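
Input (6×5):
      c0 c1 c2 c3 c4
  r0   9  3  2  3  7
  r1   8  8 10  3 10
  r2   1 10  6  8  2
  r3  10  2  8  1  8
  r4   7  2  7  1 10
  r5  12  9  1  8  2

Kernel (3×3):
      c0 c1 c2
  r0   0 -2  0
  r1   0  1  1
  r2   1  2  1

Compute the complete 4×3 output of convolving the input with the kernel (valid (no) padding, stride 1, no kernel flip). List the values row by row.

Output[0,0]: The receptive field on the input at this output position is [9 3 2 / 8 8 10 / 1 10 6]. Elementwise product with the kernel and sum: 3·-2 + 8·1 + 10·1 + 1·1 + 10·2 + 6·1.
Output[0,1]: The receptive field on the input at this output position is [3 2 3 / 8 10 3 / 10 6 8]. Elementwise product with the kernel and sum: 2·-2 + 10·1 + 3·1 + 10·1 + 6·2 + 8·1.

39 39 31
22 13 22
8 14 12
36 11 28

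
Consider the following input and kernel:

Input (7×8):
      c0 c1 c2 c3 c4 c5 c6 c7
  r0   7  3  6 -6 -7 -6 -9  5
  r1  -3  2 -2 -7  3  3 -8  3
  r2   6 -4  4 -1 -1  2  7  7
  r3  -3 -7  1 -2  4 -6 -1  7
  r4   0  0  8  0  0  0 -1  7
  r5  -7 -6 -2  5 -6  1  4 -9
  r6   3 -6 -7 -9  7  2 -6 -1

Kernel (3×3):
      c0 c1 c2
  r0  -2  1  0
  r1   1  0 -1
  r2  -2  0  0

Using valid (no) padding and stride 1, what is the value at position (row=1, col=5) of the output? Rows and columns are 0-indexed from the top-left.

-7

The receptive field on the input at this output position is [3 -8 3 / 2 7 7 / -6 -1 7]. Elementwise product with the kernel and sum: 3·-2 + -8·1 + 2·1 + 7·-1 + -6·-2.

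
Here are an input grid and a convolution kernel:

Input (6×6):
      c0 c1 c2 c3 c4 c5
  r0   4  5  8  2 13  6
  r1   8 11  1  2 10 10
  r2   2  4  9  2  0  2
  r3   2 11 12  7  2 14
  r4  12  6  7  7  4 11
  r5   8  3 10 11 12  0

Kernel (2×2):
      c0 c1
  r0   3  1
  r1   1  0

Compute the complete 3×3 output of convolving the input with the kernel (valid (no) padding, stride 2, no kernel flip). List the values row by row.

Output[0,0]: The receptive field on the input at this output position is [4 5 / 8 11]. Elementwise product with the kernel and sum: 4·3 + 5·1 + 8·1.

25 27 55
12 41 4
50 38 35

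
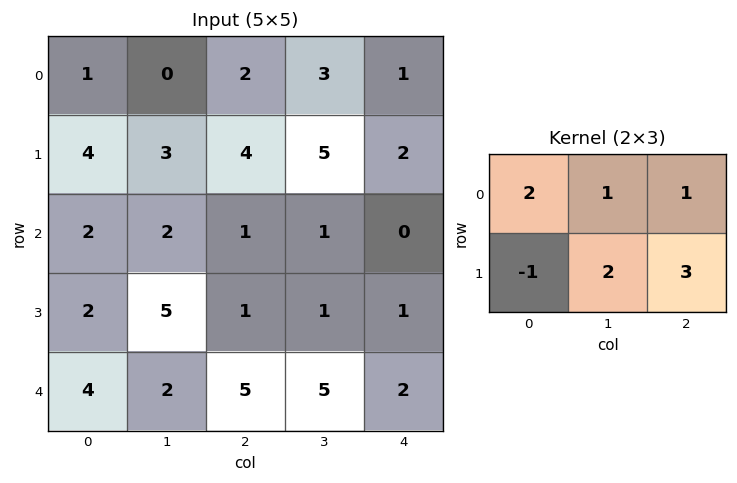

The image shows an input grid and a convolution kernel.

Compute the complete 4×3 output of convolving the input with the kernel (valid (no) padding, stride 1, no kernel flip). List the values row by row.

18 25 20
20 18 16
18 6 7
25 35 15

Output[0,0]: The receptive field on the input at this output position is [1 0 2 / 4 3 4]. Elementwise product with the kernel and sum: 1·2 + 0·1 + 2·1 + 4·-1 + 3·2 + 4·3.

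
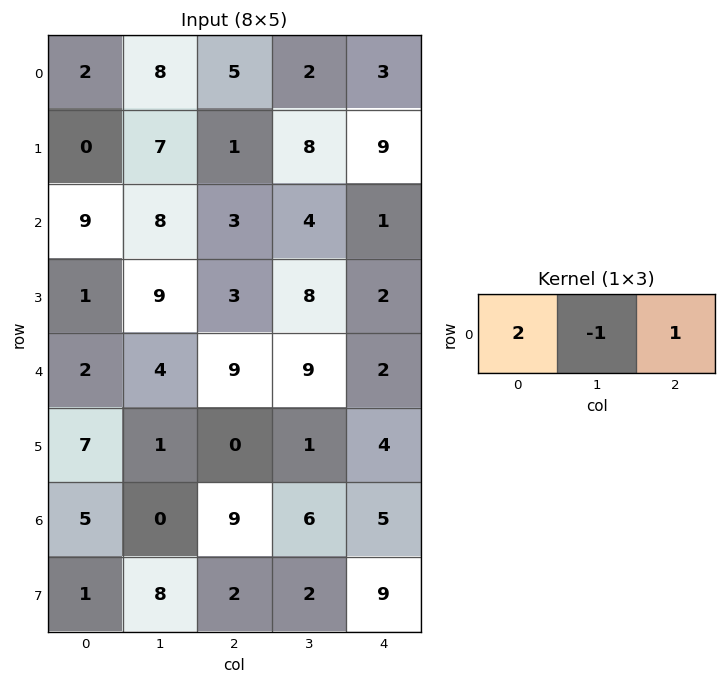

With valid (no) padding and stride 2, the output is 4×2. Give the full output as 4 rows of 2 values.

1 11
13 3
9 11
19 17

Output[0,0]: The receptive field on the input at this output position is [2 8 5]. Elementwise product with the kernel and sum: 2·2 + 8·-1 + 5·1.
Output[0,1]: The receptive field on the input at this output position is [5 2 3]. Elementwise product with the kernel and sum: 5·2 + 2·-1 + 3·1.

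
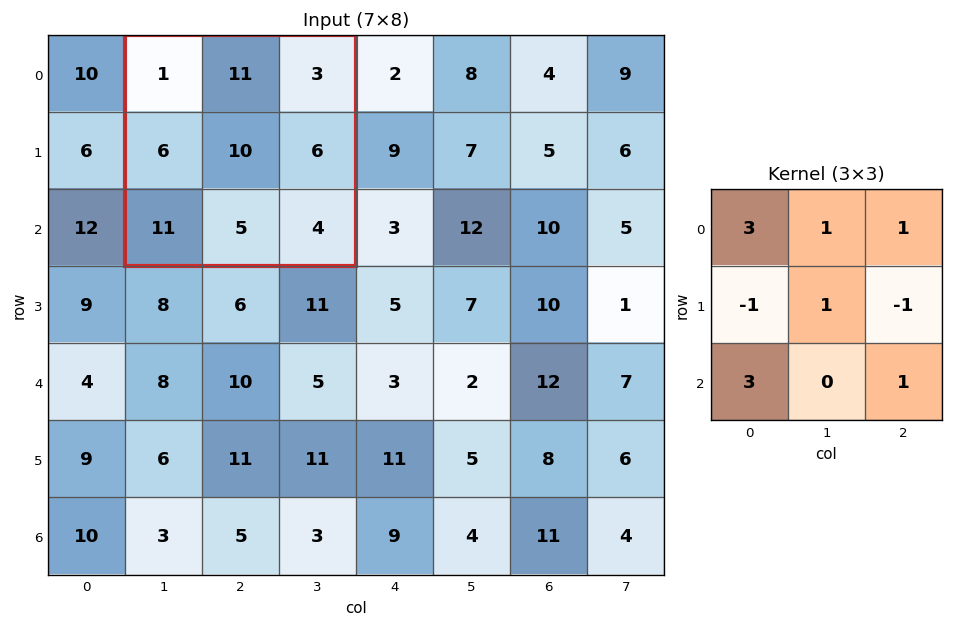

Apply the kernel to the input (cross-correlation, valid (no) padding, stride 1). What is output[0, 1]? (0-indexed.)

The receptive field on the input at this output position is [1 11 3 / 6 10 6 / 11 5 4]. Elementwise product with the kernel and sum: 1·3 + 11·1 + 3·1 + 6·-1 + 10·1 + 6·-1 + 11·3 + 4·1.

52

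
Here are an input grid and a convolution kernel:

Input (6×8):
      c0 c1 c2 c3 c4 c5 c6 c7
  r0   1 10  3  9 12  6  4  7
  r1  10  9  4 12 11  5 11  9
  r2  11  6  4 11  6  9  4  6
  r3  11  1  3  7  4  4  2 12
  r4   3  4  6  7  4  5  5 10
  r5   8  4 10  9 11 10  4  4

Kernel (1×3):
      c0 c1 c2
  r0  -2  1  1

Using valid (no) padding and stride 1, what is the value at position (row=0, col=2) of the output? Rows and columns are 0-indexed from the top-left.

The receptive field on the input at this output position is [3 9 12]. Elementwise product with the kernel and sum: 3·-2 + 9·1 + 12·1.

15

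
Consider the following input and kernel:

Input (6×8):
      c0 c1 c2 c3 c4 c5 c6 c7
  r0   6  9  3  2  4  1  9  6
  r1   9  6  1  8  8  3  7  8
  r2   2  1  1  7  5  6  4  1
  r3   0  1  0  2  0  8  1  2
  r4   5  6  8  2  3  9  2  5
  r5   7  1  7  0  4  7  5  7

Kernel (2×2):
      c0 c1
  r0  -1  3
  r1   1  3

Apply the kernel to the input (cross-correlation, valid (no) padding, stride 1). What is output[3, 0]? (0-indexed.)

26

The receptive field on the input at this output position is [0 1 / 5 6]. Elementwise product with the kernel and sum: 0·-1 + 1·3 + 5·1 + 6·3.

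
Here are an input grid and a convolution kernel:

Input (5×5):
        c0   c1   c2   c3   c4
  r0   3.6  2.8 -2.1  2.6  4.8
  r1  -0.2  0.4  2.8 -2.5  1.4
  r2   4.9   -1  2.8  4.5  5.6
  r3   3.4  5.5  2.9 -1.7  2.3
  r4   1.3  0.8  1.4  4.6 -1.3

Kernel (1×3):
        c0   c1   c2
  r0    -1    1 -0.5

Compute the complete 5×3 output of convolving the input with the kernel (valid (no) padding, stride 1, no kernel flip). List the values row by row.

Output[0,0]: The receptive field on the input at this output position is [3.6 2.8 -2.1]. Elementwise product with the kernel and sum: 3.6·-1 + 2.8·1 + -2.1·-0.5.
Output[0,1]: The receptive field on the input at this output position is [2.8 -2.1 2.6]. Elementwise product with the kernel and sum: 2.8·-1 + -2.1·1 + 2.6·-0.5.

0.25 -6.2 2.3
-0.8 3.65 -6
-7.3 1.55 -1.1
0.65 -1.75 -5.75
-1.2 -1.7 3.85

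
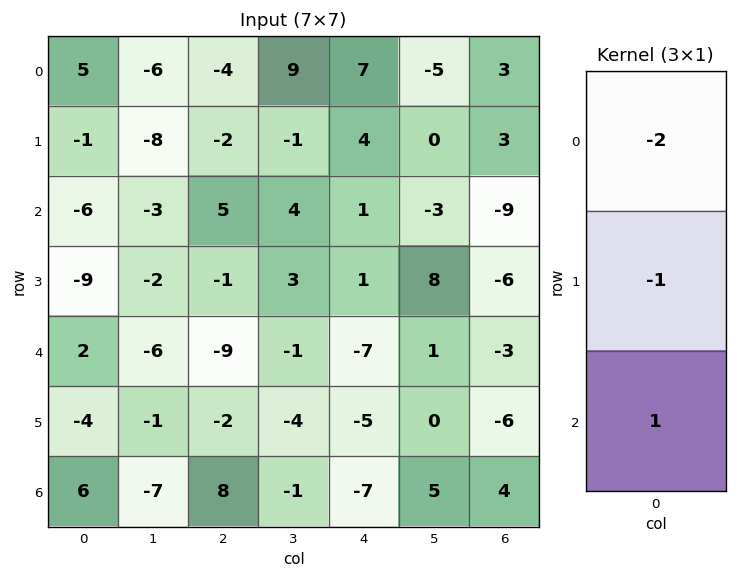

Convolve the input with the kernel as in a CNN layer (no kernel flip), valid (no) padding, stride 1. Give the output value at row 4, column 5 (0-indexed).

The receptive field on the input at this output position is [1 / 0 / 5]. Elementwise product with the kernel and sum: 1·-2 + 0·-1 + 5·1.

3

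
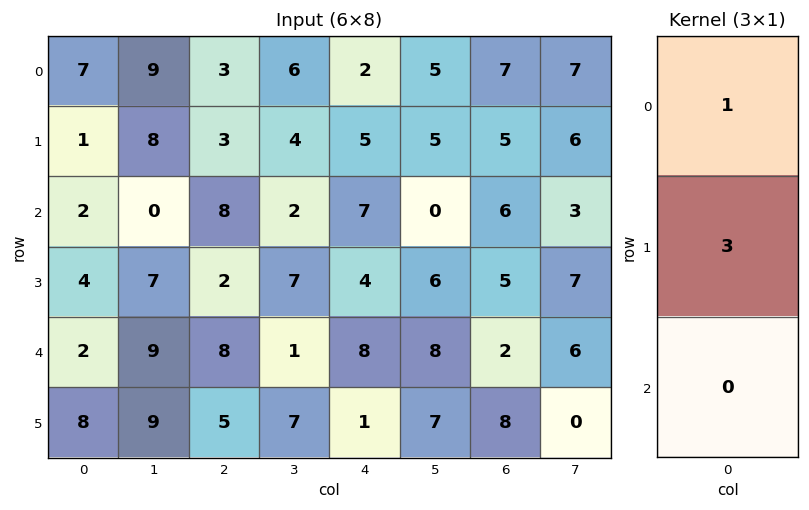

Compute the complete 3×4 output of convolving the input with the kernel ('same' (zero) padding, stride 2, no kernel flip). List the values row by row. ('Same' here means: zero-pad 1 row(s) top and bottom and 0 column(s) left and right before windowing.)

21 9 6 21
7 27 26 23
10 26 28 11

Output[0,0]: The receptive field on the zero-padded input at this output position is [0 / 7 / 1]. Elementwise product with the kernel and sum: 0·1 + 7·3.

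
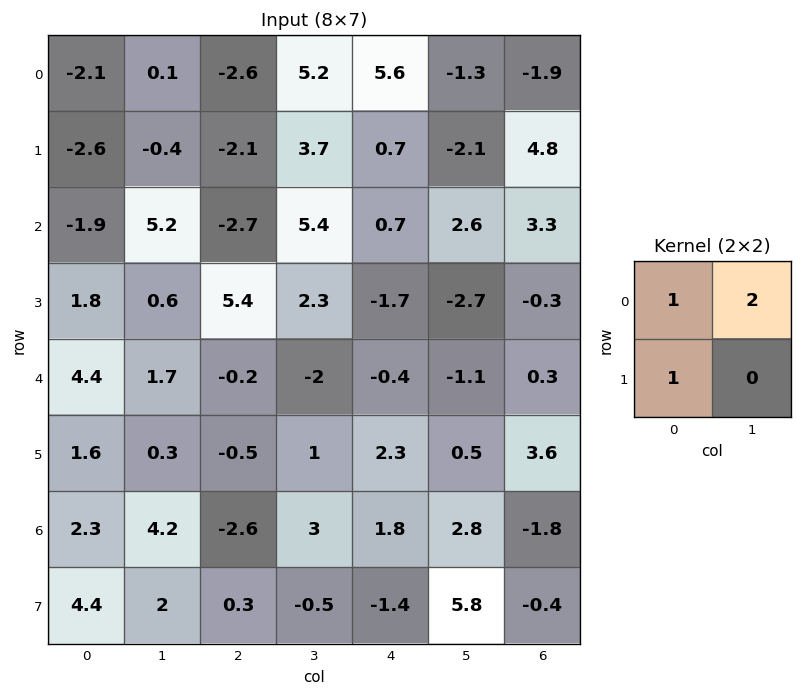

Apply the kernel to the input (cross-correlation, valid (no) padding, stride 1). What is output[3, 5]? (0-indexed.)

The receptive field on the input at this output position is [-2.7 -0.3 / -1.1 0.3]. Elementwise product with the kernel and sum: -2.7·1 + -0.3·2 + -1.1·1.

-4.4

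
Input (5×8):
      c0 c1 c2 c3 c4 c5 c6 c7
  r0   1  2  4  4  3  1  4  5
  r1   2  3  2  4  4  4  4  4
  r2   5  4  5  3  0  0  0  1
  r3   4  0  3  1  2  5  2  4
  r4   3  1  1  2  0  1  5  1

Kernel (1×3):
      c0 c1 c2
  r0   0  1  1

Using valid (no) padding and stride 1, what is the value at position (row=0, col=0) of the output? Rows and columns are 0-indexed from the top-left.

6

The receptive field on the input at this output position is [1 2 4]. Elementwise product with the kernel and sum: 2·1 + 4·1.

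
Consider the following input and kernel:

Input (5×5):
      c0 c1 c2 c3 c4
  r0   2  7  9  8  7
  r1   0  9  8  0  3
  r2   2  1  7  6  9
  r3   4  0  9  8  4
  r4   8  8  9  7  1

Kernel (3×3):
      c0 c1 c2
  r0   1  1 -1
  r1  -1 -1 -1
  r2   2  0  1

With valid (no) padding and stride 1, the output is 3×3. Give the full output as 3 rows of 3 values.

-6 -1 22
8 11 5
8 8 2

Output[0,0]: The receptive field on the input at this output position is [2 7 9 / 0 9 8 / 2 1 7]. Elementwise product with the kernel and sum: 2·1 + 7·1 + 9·-1 + 0·-1 + 9·-1 + 8·-1 + 2·2 + 7·1.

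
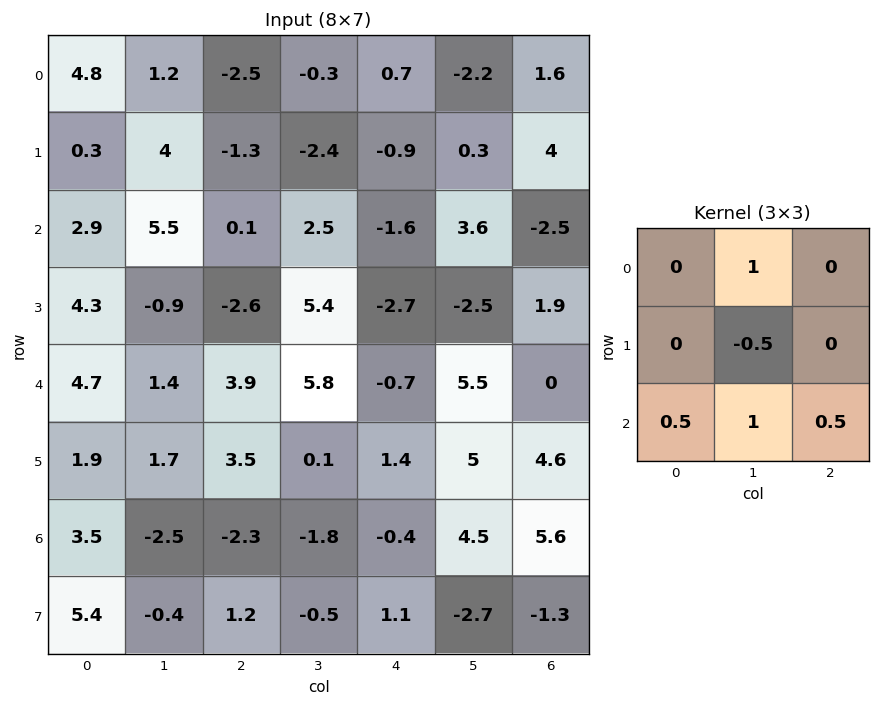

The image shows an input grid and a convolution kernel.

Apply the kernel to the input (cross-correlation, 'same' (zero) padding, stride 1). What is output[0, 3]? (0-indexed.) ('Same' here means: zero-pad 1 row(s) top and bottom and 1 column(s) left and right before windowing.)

-3.35

The receptive field on the zero-padded input at this output position is [0 0 0 / -2.5 -0.3 0.7 / -1.3 -2.4 -0.9]. Elementwise product with the kernel and sum: 0·1 + -0.3·-0.5 + -1.3·0.5 + -2.4·1 + -0.9·0.5.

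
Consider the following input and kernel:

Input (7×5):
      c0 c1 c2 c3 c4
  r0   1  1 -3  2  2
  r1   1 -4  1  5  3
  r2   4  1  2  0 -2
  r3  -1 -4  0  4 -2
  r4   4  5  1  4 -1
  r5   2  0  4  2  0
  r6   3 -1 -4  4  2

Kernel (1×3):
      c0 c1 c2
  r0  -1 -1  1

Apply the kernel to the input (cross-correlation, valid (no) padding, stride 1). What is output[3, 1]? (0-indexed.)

The receptive field on the input at this output position is [-4 0 4]. Elementwise product with the kernel and sum: -4·-1 + 0·-1 + 4·1.

8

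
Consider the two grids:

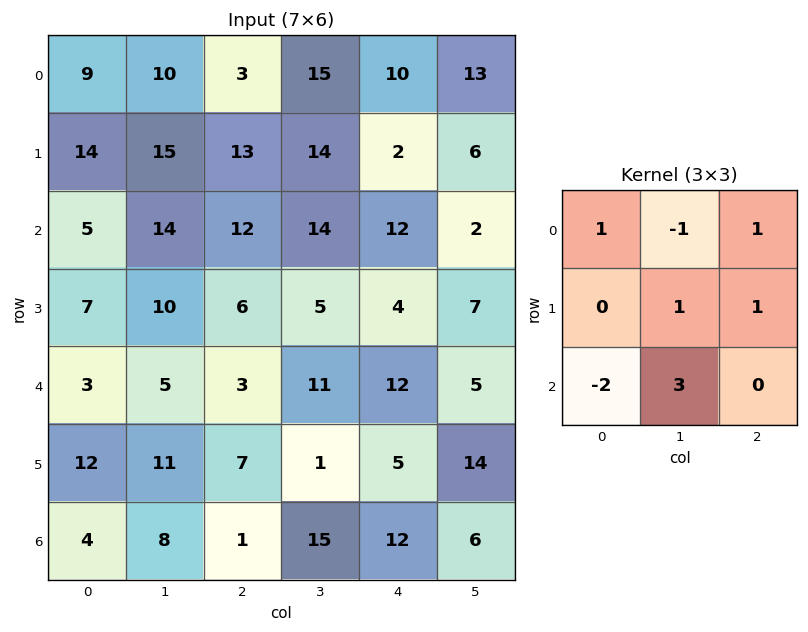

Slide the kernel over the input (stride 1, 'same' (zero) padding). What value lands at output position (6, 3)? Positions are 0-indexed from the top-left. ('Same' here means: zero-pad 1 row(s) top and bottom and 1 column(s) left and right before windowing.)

The receptive field on the zero-padded input at this output position is [7 1 5 / 1 15 12 / 0 0 0]. Elementwise product with the kernel and sum: 7·1 + 1·-1 + 5·1 + 15·1 + 12·1 + 0·-2 + 0·3.

38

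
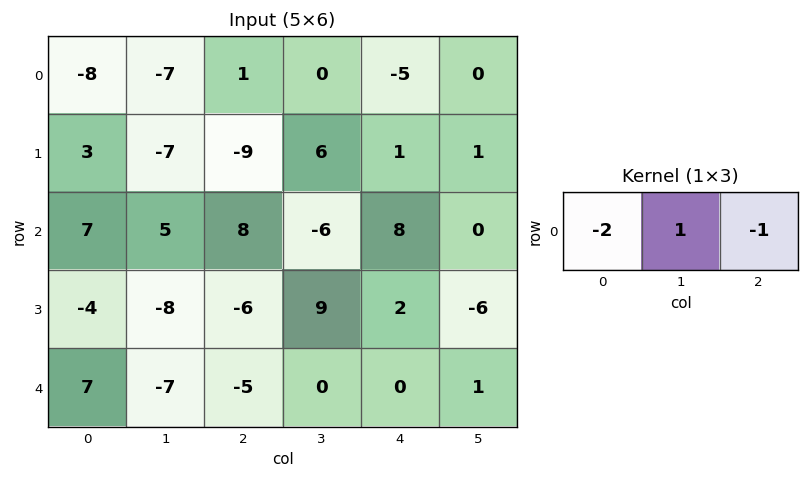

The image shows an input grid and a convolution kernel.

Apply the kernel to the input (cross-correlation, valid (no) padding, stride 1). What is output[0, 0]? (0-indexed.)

8

The receptive field on the input at this output position is [-8 -7 1]. Elementwise product with the kernel and sum: -8·-2 + -7·1 + 1·-1.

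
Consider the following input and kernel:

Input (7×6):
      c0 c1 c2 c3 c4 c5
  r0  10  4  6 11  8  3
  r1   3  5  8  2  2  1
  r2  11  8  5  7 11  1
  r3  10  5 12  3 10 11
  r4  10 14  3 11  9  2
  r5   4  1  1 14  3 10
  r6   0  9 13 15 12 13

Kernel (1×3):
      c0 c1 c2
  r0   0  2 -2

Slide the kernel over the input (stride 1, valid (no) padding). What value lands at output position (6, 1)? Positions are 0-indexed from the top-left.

The receptive field on the input at this output position is [9 13 15]. Elementwise product with the kernel and sum: 13·2 + 15·-2.

-4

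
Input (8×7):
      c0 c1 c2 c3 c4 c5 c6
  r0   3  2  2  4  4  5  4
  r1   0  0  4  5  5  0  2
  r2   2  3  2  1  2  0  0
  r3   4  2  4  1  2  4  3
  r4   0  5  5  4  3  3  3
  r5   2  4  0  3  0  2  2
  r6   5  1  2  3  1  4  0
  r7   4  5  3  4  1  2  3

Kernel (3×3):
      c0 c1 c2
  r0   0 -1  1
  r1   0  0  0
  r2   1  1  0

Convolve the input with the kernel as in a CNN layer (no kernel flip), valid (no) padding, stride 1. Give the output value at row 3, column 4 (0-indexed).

The receptive field on the input at this output position is [2 4 3 / 3 3 3 / 0 2 2]. Elementwise product with the kernel and sum: 4·-1 + 3·1 + 0·1 + 2·1.

1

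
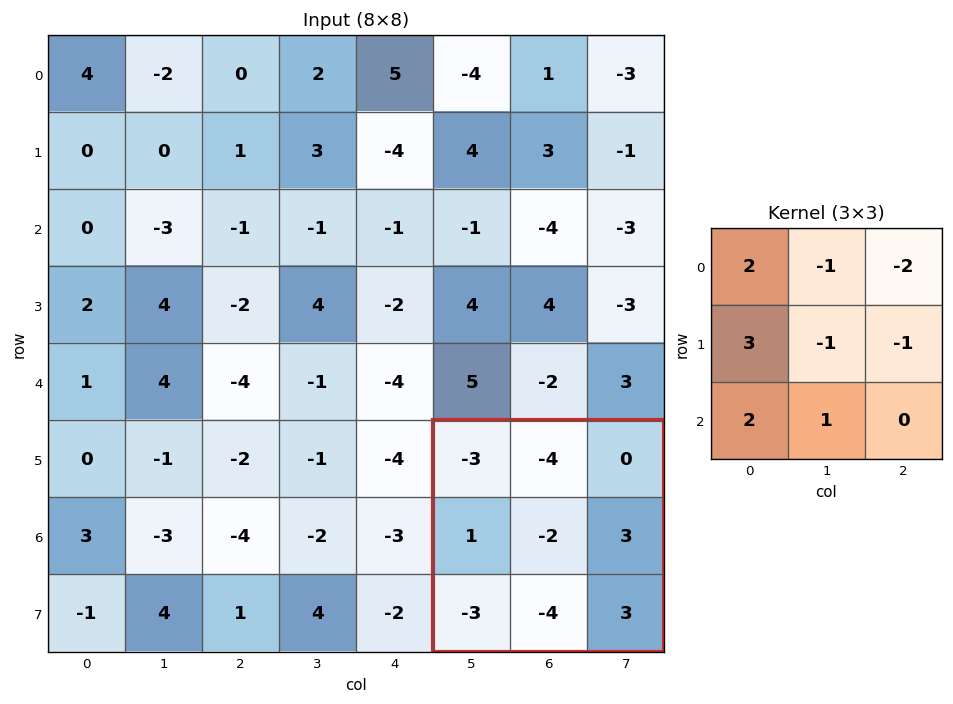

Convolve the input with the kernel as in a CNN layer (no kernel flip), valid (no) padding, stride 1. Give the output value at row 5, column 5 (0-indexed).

-10

The receptive field on the input at this output position is [-3 -4 0 / 1 -2 3 / -3 -4 3]. Elementwise product with the kernel and sum: -3·2 + -4·-1 + 0·-2 + 1·3 + -2·-1 + 3·-1 + -3·2 + -4·1.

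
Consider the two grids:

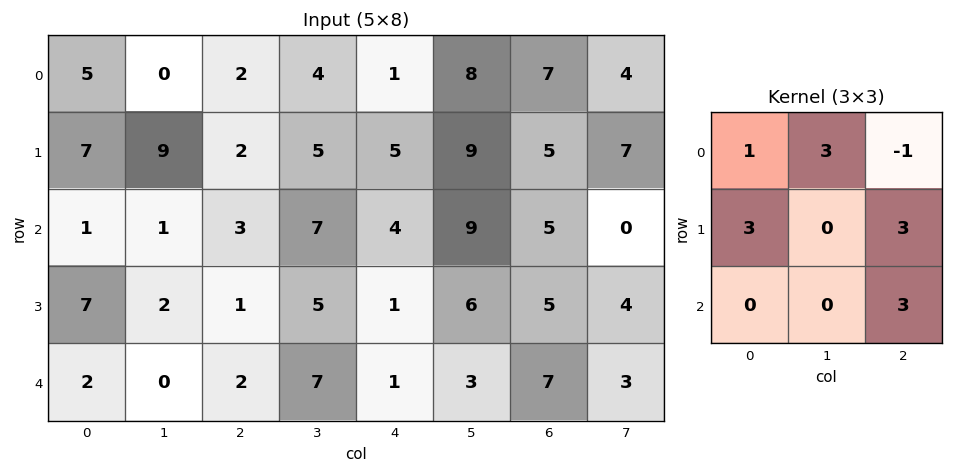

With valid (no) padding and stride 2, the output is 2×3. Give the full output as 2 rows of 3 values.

Output[0,0]: The receptive field on the input at this output position is [5 0 2 / 7 9 2 / 1 1 3]. Elementwise product with the kernel and sum: 5·1 + 0·3 + 2·-1 + 7·3 + 2·3 + 3·3.
Output[0,1]: The receptive field on the input at this output position is [2 4 1 / 2 5 5 / 3 7 4]. Elementwise product with the kernel and sum: 2·1 + 4·3 + 1·-1 + 2·3 + 5·3 + 4·3.

39 46 63
31 29 65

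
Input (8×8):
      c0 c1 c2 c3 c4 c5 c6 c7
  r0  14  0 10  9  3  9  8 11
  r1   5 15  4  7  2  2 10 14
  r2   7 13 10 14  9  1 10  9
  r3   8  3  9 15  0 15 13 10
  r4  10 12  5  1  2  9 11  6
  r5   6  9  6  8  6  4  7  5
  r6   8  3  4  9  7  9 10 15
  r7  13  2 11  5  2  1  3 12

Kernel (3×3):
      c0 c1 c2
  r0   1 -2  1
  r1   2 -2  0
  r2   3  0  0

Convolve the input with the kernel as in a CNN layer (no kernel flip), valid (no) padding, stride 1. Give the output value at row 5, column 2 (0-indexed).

19

The receptive field on the input at this output position is [6 8 6 / 4 9 7 / 11 5 2]. Elementwise product with the kernel and sum: 6·1 + 8·-2 + 6·1 + 4·2 + 9·-2 + 11·3.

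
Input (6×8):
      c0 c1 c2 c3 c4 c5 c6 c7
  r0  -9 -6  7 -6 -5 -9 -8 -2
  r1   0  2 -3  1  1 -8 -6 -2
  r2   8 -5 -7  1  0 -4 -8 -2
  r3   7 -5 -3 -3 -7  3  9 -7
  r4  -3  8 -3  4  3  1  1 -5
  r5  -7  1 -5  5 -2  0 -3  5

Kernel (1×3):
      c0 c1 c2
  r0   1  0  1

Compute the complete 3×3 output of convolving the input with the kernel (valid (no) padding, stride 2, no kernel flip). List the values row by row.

Output[0,0]: The receptive field on the input at this output position is [-9 -6 7]. Elementwise product with the kernel and sum: -9·1 + 7·1.
Output[0,1]: The receptive field on the input at this output position is [7 -6 -5]. Elementwise product with the kernel and sum: 7·1 + -5·1.

-2 2 -13
1 -7 -8
-6 0 4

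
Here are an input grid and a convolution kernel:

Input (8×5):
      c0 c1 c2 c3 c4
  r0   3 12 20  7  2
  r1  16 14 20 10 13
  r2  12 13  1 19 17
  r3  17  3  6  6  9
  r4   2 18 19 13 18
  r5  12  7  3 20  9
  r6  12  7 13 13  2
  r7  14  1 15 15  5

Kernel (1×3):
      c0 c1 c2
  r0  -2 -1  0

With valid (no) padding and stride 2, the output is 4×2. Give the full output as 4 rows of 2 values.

-18 -47
-37 -21
-22 -51
-31 -39

Output[0,0]: The receptive field on the input at this output position is [3 12 20]. Elementwise product with the kernel and sum: 3·-2 + 12·-1.
Output[0,1]: The receptive field on the input at this output position is [20 7 2]. Elementwise product with the kernel and sum: 20·-2 + 7·-1.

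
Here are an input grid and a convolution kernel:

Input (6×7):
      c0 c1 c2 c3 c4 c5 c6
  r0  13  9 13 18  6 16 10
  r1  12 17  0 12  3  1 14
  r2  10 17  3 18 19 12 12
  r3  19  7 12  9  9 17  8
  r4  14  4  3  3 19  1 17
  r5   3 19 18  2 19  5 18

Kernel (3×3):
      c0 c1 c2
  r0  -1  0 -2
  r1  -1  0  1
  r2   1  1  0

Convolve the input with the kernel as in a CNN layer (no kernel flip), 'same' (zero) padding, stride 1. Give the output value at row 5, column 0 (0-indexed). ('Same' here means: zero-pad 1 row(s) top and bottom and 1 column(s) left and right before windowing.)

11

The receptive field on the zero-padded input at this output position is [0 14 4 / 0 3 19 / 0 0 0]. Elementwise product with the kernel and sum: 0·-1 + 4·-2 + 0·-1 + 19·1 + 0·1 + 0·1.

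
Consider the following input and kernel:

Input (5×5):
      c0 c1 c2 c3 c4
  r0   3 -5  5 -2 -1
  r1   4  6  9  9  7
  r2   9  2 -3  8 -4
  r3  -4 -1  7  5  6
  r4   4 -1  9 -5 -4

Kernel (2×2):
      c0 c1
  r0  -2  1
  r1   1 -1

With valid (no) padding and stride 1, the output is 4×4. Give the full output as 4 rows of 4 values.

Output[0,0]: The receptive field on the input at this output position is [3 -5 / 4 6]. Elementwise product with the kernel and sum: 3·-2 + -5·1 + 4·1 + 6·-1.

-13 12 -12 5
5 2 -20 1
-19 -15 16 -21
12 -1 5 -5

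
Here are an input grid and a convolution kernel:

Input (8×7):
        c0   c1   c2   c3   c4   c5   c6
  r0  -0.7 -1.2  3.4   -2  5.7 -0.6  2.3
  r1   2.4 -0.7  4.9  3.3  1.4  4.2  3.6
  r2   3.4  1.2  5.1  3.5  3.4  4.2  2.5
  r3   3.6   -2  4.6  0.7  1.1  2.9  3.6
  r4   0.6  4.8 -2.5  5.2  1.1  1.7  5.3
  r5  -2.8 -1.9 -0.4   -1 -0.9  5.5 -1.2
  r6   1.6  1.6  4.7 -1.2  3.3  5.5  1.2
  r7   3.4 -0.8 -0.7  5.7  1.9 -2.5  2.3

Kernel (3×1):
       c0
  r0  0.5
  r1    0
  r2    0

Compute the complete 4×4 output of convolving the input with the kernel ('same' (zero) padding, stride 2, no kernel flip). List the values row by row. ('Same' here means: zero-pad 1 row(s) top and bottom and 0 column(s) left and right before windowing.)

0 0 0 0
1.2 2.45 0.7 1.8
1.8 2.3 0.55 1.8
-1.4 -0.2 -0.45 -0.6

Output[0,0]: The receptive field on the zero-padded input at this output position is [0 / -0.7 / 2.4]. Elementwise product with the kernel and sum: 0·0.5.
Output[0,1]: The receptive field on the zero-padded input at this output position is [0 / 3.4 / 4.9]. Elementwise product with the kernel and sum: 0·0.5.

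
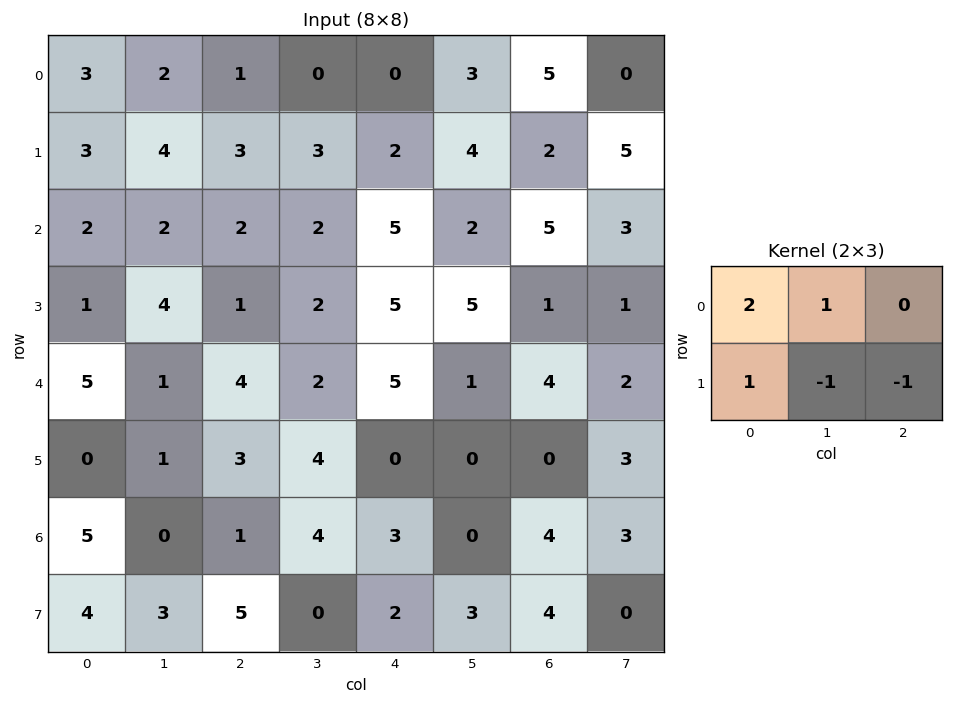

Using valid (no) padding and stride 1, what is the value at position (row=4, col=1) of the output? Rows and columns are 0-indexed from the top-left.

0

The receptive field on the input at this output position is [1 4 2 / 1 3 4]. Elementwise product with the kernel and sum: 1·2 + 4·1 + 1·1 + 3·-1 + 4·-1.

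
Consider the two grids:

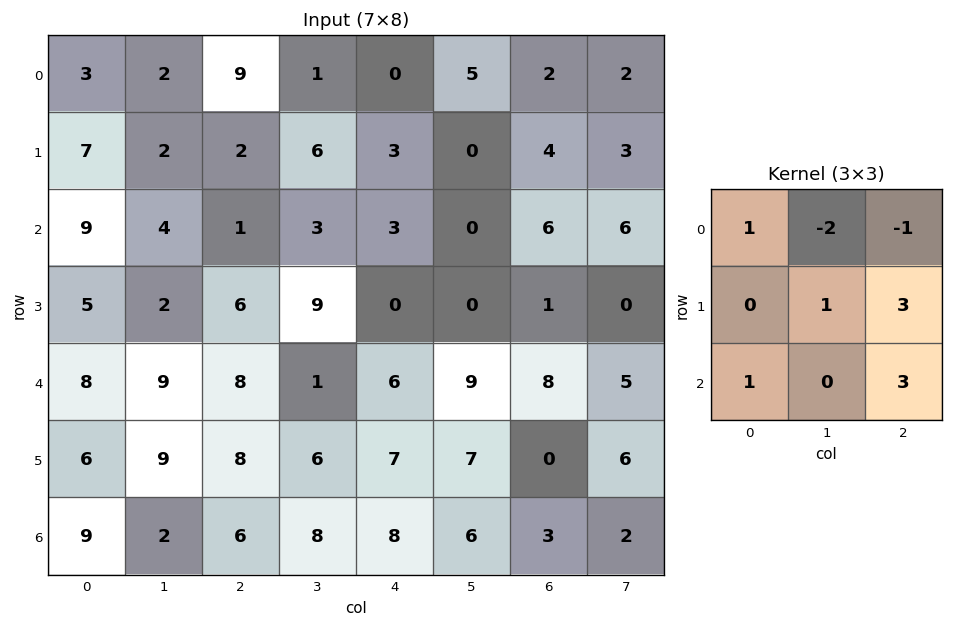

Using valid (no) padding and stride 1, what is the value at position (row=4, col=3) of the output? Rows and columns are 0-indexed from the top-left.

The receptive field on the input at this output position is [1 6 9 / 6 7 7 / 8 8 6]. Elementwise product with the kernel and sum: 1·1 + 6·-2 + 9·-1 + 7·1 + 7·3 + 8·1 + 6·3.

34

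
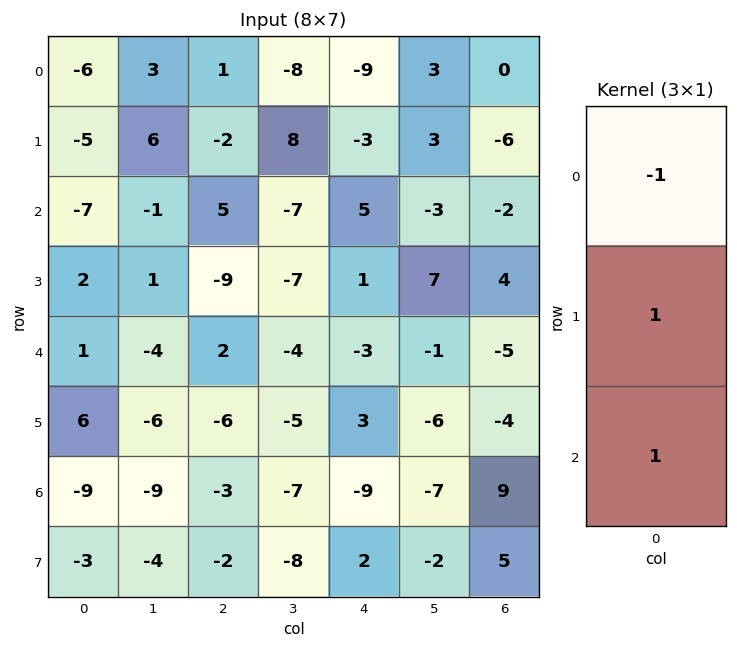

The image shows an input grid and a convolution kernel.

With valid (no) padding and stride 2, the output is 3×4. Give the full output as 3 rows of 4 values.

-6 2 11 -8
10 -12 -7 1
-4 -11 -3 10

Output[0,0]: The receptive field on the input at this output position is [-6 / -5 / -7]. Elementwise product with the kernel and sum: -6·-1 + -5·1 + -7·1.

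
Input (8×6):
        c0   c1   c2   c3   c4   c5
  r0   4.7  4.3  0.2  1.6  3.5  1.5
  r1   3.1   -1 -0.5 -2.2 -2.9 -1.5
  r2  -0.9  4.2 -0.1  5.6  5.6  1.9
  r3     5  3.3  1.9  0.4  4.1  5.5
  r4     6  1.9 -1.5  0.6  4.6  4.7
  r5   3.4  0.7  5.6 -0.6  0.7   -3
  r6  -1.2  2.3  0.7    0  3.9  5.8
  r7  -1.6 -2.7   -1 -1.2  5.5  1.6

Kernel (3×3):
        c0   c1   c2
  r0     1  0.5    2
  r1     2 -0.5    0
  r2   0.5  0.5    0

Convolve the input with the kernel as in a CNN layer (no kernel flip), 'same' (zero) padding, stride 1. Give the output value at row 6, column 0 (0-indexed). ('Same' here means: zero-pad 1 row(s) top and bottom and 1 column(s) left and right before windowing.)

2.9

The receptive field on the zero-padded input at this output position is [0 3.4 0.7 / 0 -1.2 2.3 / 0 -1.6 -2.7]. Elementwise product with the kernel and sum: 0·1 + 3.4·0.5 + 0.7·2 + 0·2 + -1.2·-0.5 + 0·0.5 + -1.6·0.5.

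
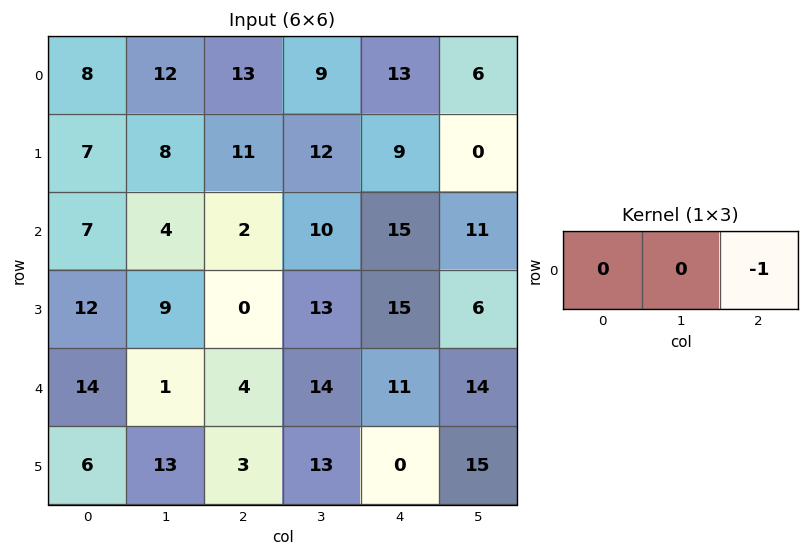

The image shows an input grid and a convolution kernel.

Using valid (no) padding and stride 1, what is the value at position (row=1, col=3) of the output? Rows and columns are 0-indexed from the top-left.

The receptive field on the input at this output position is [12 9 0]. Elementwise product with the kernel and sum: 0·-1.

0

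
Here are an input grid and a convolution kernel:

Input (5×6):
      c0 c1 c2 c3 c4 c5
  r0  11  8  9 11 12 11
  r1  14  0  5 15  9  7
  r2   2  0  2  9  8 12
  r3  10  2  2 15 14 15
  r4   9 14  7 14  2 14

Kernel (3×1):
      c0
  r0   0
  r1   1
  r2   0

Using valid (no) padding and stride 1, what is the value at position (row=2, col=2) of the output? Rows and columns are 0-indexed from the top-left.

The receptive field on the input at this output position is [2 / 2 / 7]. Elementwise product with the kernel and sum: 2·1.

2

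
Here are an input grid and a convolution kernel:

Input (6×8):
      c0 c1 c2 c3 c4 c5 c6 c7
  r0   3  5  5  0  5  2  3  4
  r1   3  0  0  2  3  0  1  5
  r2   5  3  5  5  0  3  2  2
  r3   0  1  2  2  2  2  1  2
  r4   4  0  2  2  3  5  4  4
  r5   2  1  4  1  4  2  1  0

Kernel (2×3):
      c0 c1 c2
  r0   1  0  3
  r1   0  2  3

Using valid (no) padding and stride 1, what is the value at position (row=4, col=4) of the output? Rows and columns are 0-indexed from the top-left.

22

The receptive field on the input at this output position is [3 5 4 / 4 2 1]. Elementwise product with the kernel and sum: 3·1 + 4·3 + 2·2 + 1·3.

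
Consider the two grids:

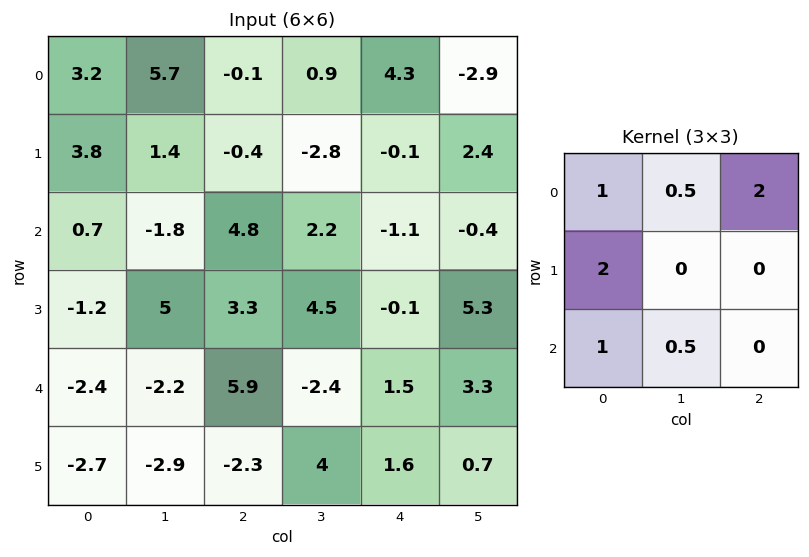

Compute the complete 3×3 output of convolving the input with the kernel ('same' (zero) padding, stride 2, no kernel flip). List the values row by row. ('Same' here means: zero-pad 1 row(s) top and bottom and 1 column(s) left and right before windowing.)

Output[0,0]: The receptive field on the zero-padded input at this output position is [0 0 0 / 0 3.2 5.7 / 0 3.8 1.4]. Elementwise product with the kernel and sum: 0·1 + 0·0.5 + 0·2 + 0·2 + 0·1 + 3.8·0.5.
Output[0,1]: The receptive field on the zero-padded input at this output position is [0 0 0 / 5.7 -0.1 0.9 / 1.4 -0.4 -2.8]. Elementwise product with the kernel and sum: 0·1 + 0·0.5 + 0·2 + 5.7·2 + 1.4·1 + -0.4·0.5.

1.9 12.6 -1.05
4.1 -1.35 10.8
8.05 7.2 15.05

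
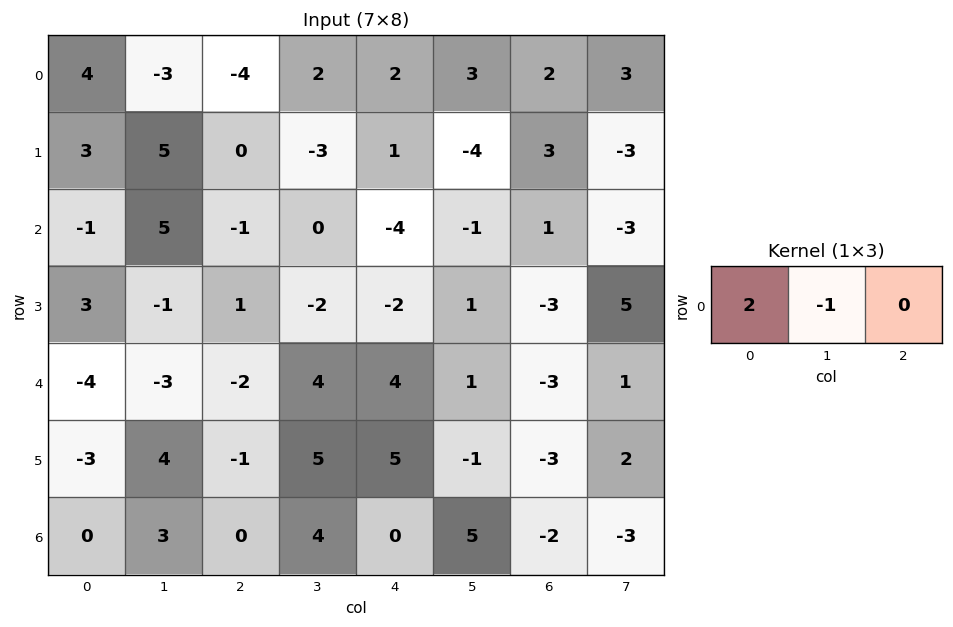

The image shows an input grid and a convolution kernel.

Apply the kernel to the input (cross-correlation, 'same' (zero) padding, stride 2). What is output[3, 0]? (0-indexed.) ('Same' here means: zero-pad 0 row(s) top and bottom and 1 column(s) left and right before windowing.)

0

The receptive field on the zero-padded input at this output position is [0 0 3]. Elementwise product with the kernel and sum: 0·2 + 0·-1.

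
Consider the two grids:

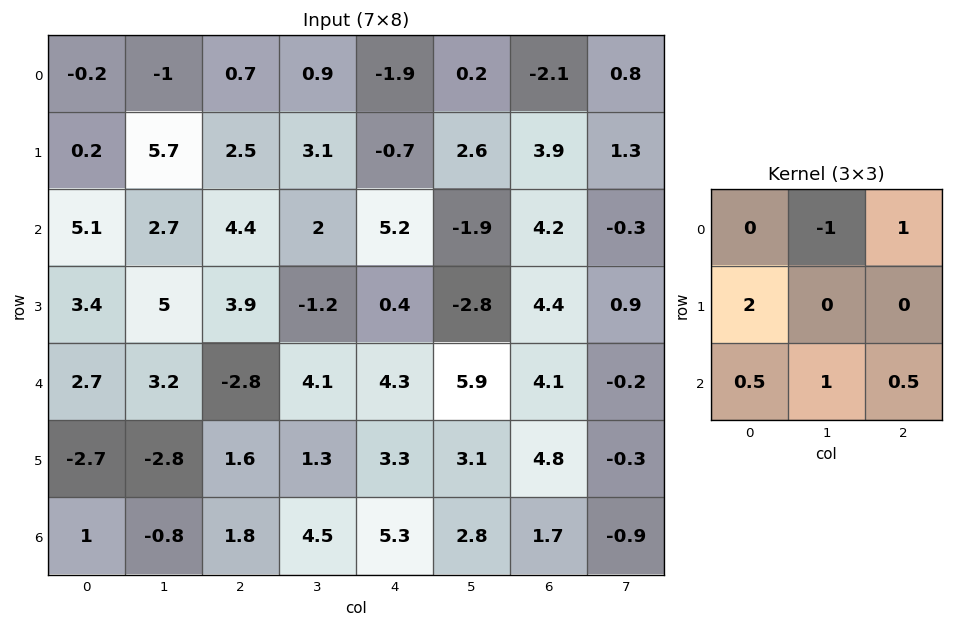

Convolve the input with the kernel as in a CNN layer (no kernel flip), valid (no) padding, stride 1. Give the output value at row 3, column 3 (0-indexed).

10.5

The receptive field on the input at this output position is [-1.2 0.4 -2.8 / 4.1 4.3 5.9 / 1.3 3.3 3.1]. Elementwise product with the kernel and sum: 0.4·-1 + -2.8·1 + 4.1·2 + 1.3·0.5 + 3.3·1 + 3.1·0.5.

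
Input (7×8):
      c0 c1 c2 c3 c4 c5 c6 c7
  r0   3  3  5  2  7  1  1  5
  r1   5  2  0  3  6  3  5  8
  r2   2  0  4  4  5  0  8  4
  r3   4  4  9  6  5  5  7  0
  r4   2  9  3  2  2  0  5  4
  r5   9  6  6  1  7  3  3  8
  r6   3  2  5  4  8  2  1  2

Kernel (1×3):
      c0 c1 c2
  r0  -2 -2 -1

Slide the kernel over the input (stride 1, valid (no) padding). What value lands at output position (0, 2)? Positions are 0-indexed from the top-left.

-21

The receptive field on the input at this output position is [5 2 7]. Elementwise product with the kernel and sum: 5·-2 + 2·-2 + 7·-1.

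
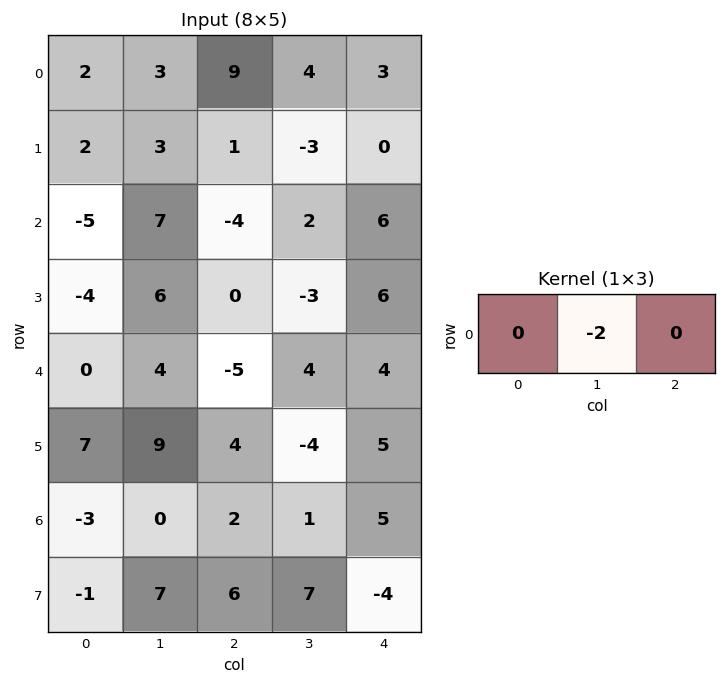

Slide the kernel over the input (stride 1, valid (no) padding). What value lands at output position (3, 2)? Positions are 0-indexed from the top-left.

6

The receptive field on the input at this output position is [0 -3 6]. Elementwise product with the kernel and sum: -3·-2.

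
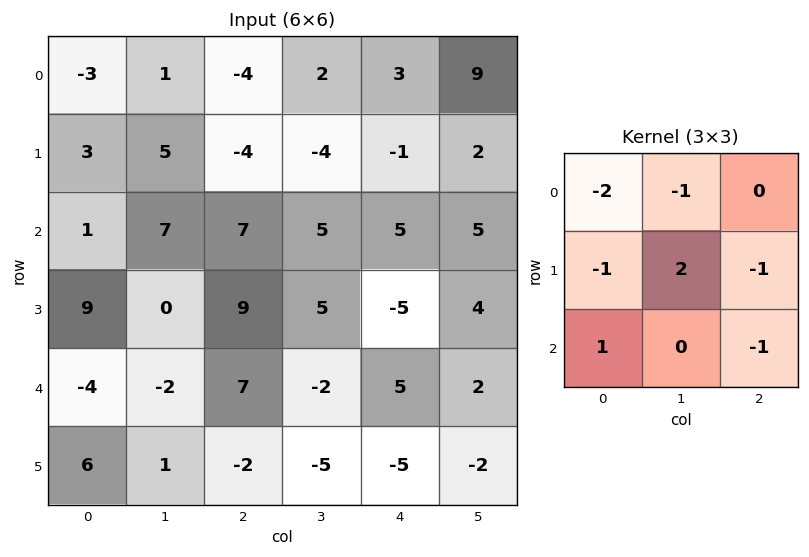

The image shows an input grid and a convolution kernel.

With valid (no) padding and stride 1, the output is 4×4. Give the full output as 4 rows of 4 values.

10 -5 5 -7
-5 -9 24 10
-38 -8 -11 -38
-17 15 -36 2

Output[0,0]: The receptive field on the input at this output position is [-3 1 -4 / 3 5 -4 / 1 7 7]. Elementwise product with the kernel and sum: -3·-2 + 1·-1 + 3·-1 + 5·2 + -4·-1 + 1·1 + 7·-1.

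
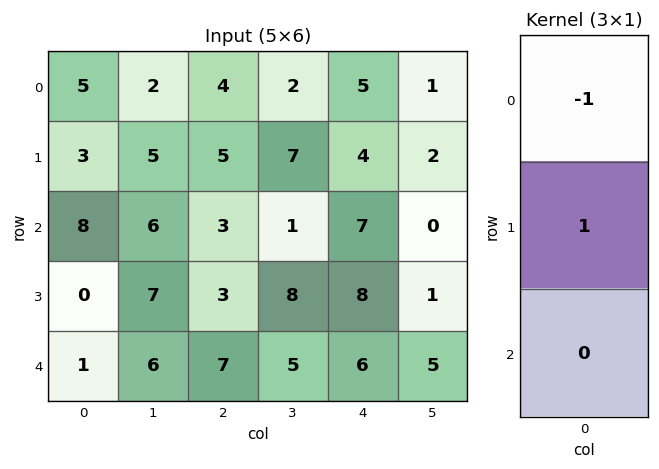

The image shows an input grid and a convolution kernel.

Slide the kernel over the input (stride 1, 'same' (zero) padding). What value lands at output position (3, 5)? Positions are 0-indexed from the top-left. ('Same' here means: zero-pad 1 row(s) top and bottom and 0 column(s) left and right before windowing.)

The receptive field on the zero-padded input at this output position is [0 / 1 / 5]. Elementwise product with the kernel and sum: 0·-1 + 1·1.

1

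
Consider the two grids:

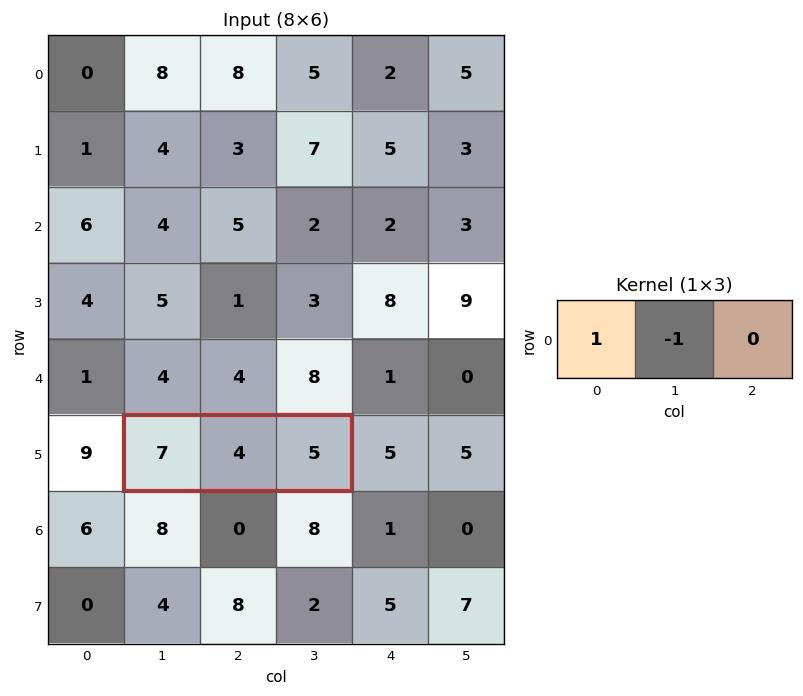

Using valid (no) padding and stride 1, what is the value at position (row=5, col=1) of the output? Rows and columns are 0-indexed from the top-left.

The receptive field on the input at this output position is [7 4 5]. Elementwise product with the kernel and sum: 7·1 + 4·-1.

3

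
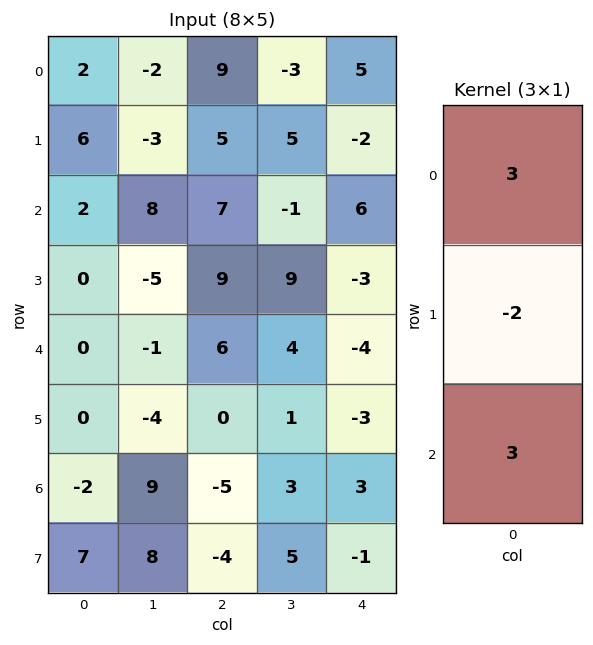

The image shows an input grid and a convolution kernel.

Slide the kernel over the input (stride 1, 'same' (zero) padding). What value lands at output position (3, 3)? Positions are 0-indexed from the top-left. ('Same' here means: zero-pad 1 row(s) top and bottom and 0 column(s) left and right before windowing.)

-9

The receptive field on the zero-padded input at this output position is [-1 / 9 / 4]. Elementwise product with the kernel and sum: -1·3 + 9·-2 + 4·3.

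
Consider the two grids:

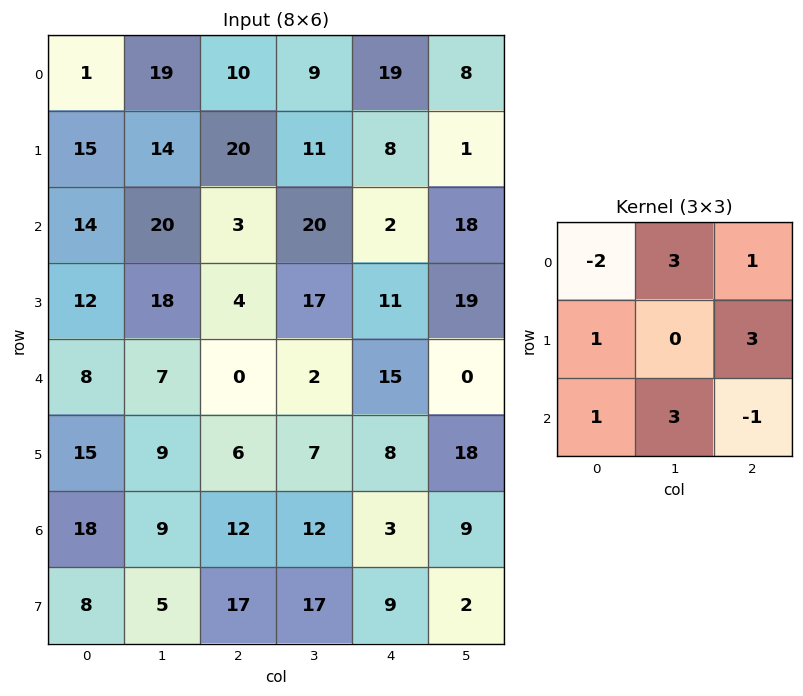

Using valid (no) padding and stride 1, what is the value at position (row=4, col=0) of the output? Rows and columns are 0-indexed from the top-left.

The receptive field on the input at this output position is [8 7 0 / 15 9 6 / 18 9 12]. Elementwise product with the kernel and sum: 8·-2 + 7·3 + 0·1 + 15·1 + 6·3 + 18·1 + 9·3 + 12·-1.

71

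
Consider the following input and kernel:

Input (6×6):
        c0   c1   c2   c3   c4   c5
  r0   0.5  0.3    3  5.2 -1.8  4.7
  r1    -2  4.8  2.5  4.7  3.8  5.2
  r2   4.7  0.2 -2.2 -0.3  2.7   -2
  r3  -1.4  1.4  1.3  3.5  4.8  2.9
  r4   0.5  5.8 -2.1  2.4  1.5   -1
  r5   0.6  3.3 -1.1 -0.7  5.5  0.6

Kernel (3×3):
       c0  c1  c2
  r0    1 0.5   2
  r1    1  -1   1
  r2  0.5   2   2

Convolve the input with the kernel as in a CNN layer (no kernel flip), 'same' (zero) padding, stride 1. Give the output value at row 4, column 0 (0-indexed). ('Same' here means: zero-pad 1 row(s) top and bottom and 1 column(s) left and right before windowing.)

15.2

The receptive field on the zero-padded input at this output position is [0 -1.4 1.4 / 0 0.5 5.8 / 0 0.6 3.3]. Elementwise product with the kernel and sum: 0·1 + -1.4·0.5 + 1.4·2 + 0·1 + 0.5·-1 + 5.8·1 + 0·0.5 + 0.6·2 + 3.3·2.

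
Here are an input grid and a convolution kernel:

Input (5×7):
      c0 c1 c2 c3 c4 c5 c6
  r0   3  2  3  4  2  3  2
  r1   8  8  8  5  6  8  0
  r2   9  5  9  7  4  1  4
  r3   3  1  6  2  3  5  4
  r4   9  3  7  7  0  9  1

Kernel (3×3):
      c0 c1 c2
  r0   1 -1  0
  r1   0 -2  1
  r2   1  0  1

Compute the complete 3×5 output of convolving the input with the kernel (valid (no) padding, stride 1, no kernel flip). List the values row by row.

11 0 8 6 -9
8 -8 2 -1 7
24 -4 8 18 -2

Output[0,0]: The receptive field on the input at this output position is [3 2 3 / 8 8 8 / 9 5 9]. Elementwise product with the kernel and sum: 3·1 + 2·-1 + 8·-2 + 8·1 + 9·1 + 9·1.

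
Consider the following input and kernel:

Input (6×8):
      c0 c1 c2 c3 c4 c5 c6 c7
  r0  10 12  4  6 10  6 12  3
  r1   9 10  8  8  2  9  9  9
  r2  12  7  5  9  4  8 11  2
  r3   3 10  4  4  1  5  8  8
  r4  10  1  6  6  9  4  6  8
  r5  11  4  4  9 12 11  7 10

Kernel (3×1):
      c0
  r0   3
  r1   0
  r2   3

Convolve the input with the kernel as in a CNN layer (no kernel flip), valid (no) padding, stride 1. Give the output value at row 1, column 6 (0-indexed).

The receptive field on the input at this output position is [9 / 11 / 8]. Elementwise product with the kernel and sum: 9·3 + 8·3.

51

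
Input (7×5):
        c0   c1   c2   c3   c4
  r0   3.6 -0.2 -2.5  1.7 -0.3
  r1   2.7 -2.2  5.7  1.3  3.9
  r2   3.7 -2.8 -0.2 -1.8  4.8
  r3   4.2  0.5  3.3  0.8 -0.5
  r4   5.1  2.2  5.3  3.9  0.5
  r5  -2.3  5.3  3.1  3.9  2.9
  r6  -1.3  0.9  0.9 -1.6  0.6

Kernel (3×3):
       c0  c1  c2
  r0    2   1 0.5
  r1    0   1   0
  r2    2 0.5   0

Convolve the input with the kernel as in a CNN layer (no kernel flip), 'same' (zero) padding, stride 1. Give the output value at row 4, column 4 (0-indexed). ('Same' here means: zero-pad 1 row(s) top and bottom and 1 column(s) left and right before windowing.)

The receptive field on the zero-padded input at this output position is [0.8 -0.5 0 / 3.9 0.5 0 / 3.9 2.9 0]. Elementwise product with the kernel and sum: 0.8·2 + -0.5·1 + 0·0.5 + 0.5·1 + 3.9·2 + 2.9·0.5.

10.85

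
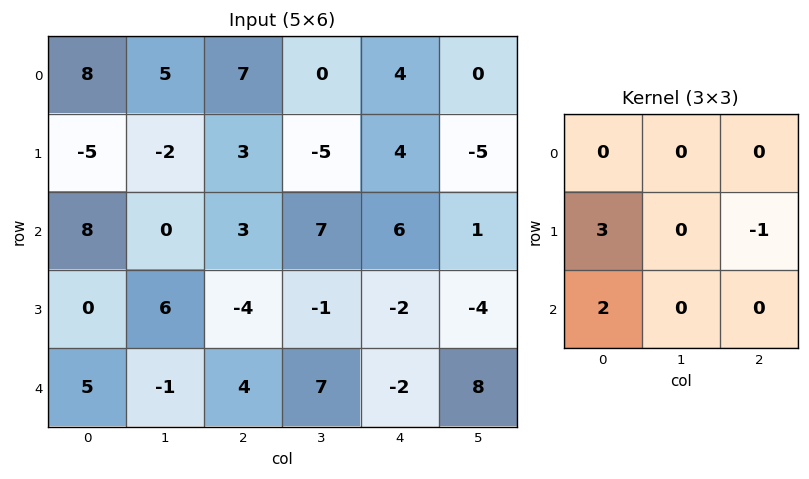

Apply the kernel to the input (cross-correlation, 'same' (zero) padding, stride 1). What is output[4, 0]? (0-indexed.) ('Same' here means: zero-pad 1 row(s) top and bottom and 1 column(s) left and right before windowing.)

The receptive field on the zero-padded input at this output position is [0 0 6 / 0 5 -1 / 0 0 0]. Elementwise product with the kernel and sum: 0·3 + -1·-1 + 0·2.

1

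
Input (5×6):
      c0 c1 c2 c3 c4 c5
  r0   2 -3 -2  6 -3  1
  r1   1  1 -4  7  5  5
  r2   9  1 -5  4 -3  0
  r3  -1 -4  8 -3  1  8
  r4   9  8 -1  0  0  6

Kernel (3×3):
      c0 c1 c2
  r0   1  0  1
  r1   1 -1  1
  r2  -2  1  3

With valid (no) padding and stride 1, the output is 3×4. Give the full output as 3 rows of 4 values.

Output[0,0]: The receptive field on the input at this output position is [2 -3 -2 / 1 1 -4 / 9 1 -5]. Elementwise product with the kernel and sum: 2·1 + -2·1 + 1·1 + 1·-1 + -4·1 + 9·-2 + 1·1 + -5·3.

-36 20 -6 3
22 25 -27 50
2 -27 6 26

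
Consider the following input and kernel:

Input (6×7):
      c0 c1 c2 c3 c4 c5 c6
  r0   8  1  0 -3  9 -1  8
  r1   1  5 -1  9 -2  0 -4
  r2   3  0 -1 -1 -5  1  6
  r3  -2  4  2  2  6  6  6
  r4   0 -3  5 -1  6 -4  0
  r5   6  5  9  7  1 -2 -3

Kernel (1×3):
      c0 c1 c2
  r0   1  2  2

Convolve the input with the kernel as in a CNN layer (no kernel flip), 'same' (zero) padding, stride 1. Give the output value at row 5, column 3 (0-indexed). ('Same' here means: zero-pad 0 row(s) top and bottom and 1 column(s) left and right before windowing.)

The receptive field on the zero-padded input at this output position is [9 7 1]. Elementwise product with the kernel and sum: 9·1 + 7·2 + 1·2.

25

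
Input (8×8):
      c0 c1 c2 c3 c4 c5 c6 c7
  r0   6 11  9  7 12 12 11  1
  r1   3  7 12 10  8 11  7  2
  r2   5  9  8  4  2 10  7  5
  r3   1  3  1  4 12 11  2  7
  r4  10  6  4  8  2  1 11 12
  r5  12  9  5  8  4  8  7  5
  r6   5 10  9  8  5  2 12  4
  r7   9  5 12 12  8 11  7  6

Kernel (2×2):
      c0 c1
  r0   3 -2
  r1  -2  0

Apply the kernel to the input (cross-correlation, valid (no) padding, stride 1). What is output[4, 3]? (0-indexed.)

The receptive field on the input at this output position is [8 2 / 8 4]. Elementwise product with the kernel and sum: 8·3 + 2·-2 + 8·-2.

4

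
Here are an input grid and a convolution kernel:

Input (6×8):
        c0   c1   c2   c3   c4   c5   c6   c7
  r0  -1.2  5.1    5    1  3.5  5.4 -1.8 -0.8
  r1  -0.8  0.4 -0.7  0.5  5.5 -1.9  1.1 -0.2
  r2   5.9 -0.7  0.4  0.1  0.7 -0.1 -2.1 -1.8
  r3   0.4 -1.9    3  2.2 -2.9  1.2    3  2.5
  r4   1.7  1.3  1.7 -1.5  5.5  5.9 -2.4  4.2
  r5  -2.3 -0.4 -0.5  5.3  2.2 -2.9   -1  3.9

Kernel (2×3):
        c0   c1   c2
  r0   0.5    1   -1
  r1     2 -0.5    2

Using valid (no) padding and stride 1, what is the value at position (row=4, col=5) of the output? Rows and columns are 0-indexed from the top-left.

The receptive field on the input at this output position is [5.9 -2.4 4.2 / -2.9 -1 3.9]. Elementwise product with the kernel and sum: 5.9·0.5 + -2.4·1 + 4.2·-1 + -2.9·2 + -1·-0.5 + 3.9·2.

-1.15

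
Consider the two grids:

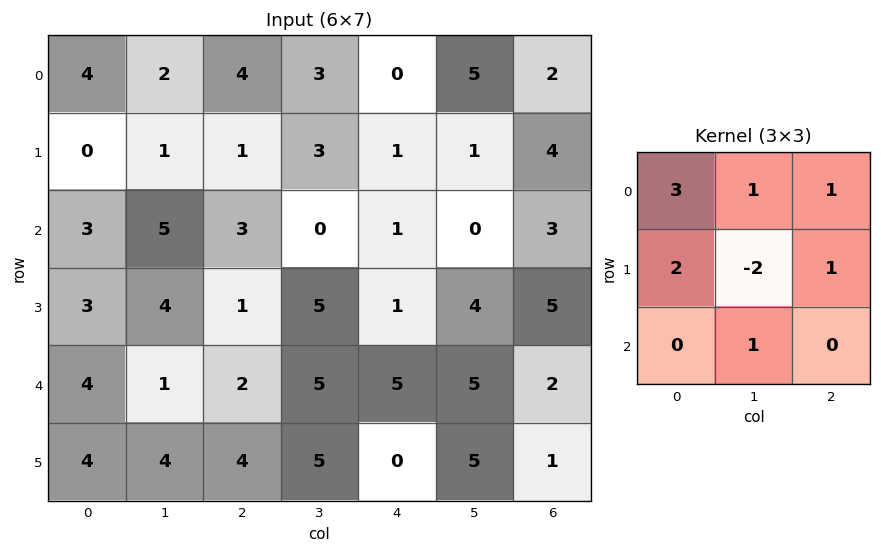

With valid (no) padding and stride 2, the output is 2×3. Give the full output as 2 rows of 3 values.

Output[0,0]: The receptive field on the input at this output position is [4 2 4 / 0 1 1 / 3 5 3]. Elementwise product with the kernel and sum: 4·3 + 2·1 + 4·1 + 0·2 + 1·-2 + 1·1 + 5·1.
Output[0,1]: The receptive field on the input at this output position is [4 3 0 / 1 3 1 / 3 0 1]. Elementwise product with the kernel and sum: 4·3 + 3·1 + 0·1 + 1·2 + 3·-2 + 1·1 + 0·1.

22 12 11
17 8 10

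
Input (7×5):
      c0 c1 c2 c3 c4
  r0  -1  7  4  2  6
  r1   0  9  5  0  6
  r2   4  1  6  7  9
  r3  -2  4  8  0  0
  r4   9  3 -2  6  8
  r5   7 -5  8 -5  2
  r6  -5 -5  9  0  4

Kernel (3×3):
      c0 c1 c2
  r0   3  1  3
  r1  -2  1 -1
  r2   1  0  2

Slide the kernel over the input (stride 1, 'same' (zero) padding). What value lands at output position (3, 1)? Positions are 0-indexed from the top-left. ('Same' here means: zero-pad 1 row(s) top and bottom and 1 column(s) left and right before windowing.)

36

The receptive field on the zero-padded input at this output position is [4 1 6 / -2 4 8 / 9 3 -2]. Elementwise product with the kernel and sum: 4·3 + 1·1 + 6·3 + -2·-2 + 4·1 + 8·-1 + 9·1 + -2·2.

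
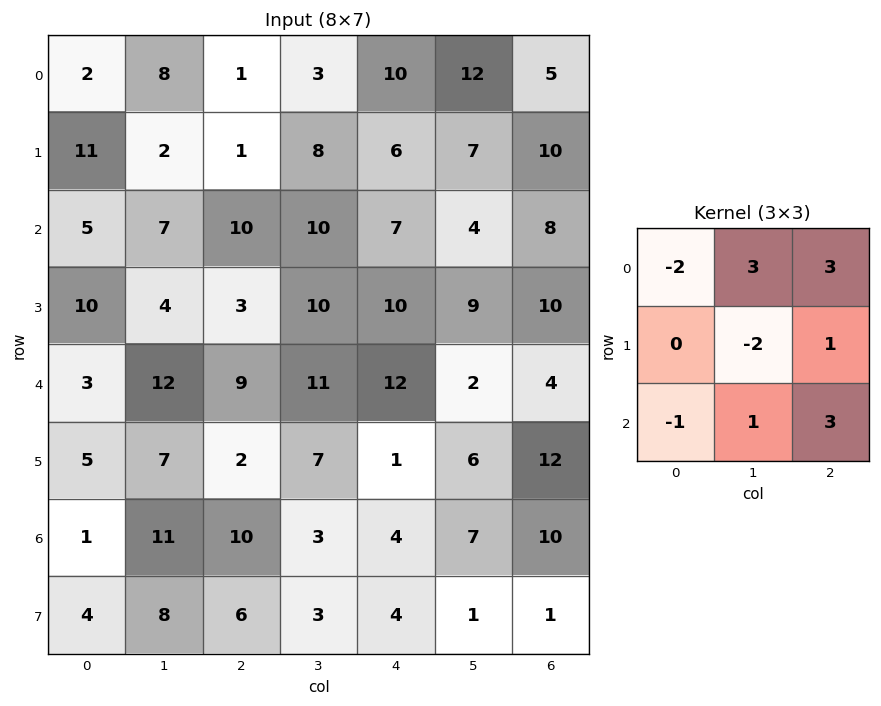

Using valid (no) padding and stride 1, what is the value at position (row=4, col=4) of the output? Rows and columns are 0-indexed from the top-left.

The receptive field on the input at this output position is [12 2 4 / 1 6 12 / 4 7 10]. Elementwise product with the kernel and sum: 12·-2 + 2·3 + 4·3 + 6·-2 + 12·1 + 4·-1 + 7·1 + 10·3.

27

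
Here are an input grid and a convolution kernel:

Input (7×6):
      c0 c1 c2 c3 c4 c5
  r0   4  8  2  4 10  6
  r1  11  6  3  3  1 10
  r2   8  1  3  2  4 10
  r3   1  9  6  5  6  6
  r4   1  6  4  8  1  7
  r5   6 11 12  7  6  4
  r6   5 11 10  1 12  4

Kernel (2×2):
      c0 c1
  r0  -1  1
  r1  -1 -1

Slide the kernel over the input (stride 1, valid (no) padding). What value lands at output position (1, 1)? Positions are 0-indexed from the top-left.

-7

The receptive field on the input at this output position is [6 3 / 1 3]. Elementwise product with the kernel and sum: 6·-1 + 3·1 + 1·-1 + 3·-1.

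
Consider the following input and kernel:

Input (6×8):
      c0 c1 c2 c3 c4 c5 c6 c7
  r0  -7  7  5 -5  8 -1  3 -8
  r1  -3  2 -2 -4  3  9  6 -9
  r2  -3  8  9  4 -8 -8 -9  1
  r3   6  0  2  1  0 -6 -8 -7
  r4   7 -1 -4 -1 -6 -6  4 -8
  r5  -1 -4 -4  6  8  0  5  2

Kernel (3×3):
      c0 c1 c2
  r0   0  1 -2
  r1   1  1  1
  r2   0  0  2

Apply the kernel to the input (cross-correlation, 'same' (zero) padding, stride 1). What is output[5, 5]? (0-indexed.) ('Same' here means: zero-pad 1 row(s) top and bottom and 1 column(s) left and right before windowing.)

-1

The receptive field on the zero-padded input at this output position is [-6 -6 4 / 8 0 5 / 0 0 0]. Elementwise product with the kernel and sum: -6·1 + 4·-2 + 8·1 + 0·1 + 5·1 + 0·2.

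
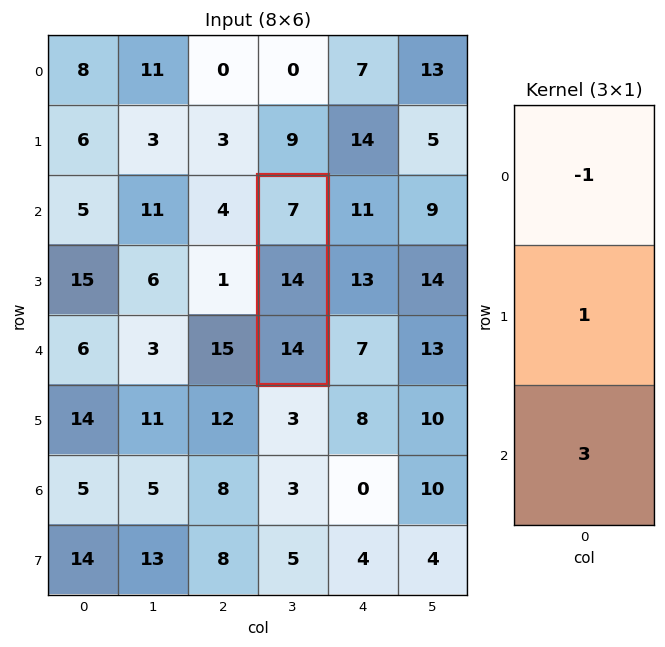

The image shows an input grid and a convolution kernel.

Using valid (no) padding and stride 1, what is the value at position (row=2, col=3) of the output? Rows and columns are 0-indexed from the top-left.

49

The receptive field on the input at this output position is [7 / 14 / 14]. Elementwise product with the kernel and sum: 7·-1 + 14·1 + 14·3.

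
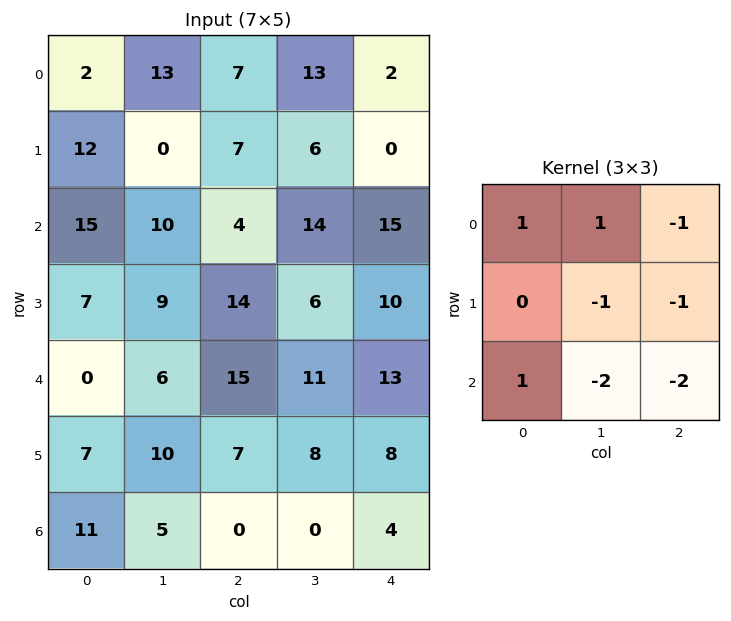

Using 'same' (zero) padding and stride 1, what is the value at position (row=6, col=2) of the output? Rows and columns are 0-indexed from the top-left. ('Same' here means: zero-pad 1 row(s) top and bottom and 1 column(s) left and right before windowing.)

9

The receptive field on the zero-padded input at this output position is [10 7 8 / 5 0 0 / 0 0 0]. Elementwise product with the kernel and sum: 10·1 + 7·1 + 8·-1 + 0·-1 + 0·-1 + 0·1 + 0·-2 + 0·-2.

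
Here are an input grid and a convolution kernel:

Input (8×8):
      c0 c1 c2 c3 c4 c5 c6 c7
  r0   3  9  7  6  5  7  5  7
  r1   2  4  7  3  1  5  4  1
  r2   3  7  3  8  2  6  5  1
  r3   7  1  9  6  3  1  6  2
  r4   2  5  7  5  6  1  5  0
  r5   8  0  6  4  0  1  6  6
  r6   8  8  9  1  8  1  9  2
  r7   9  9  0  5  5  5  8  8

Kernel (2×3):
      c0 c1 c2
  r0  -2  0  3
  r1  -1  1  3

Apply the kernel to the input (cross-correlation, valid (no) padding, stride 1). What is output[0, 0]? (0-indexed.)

38

The receptive field on the input at this output position is [3 9 7 / 2 4 7]. Elementwise product with the kernel and sum: 3·-2 + 7·3 + 2·-1 + 4·1 + 7·3.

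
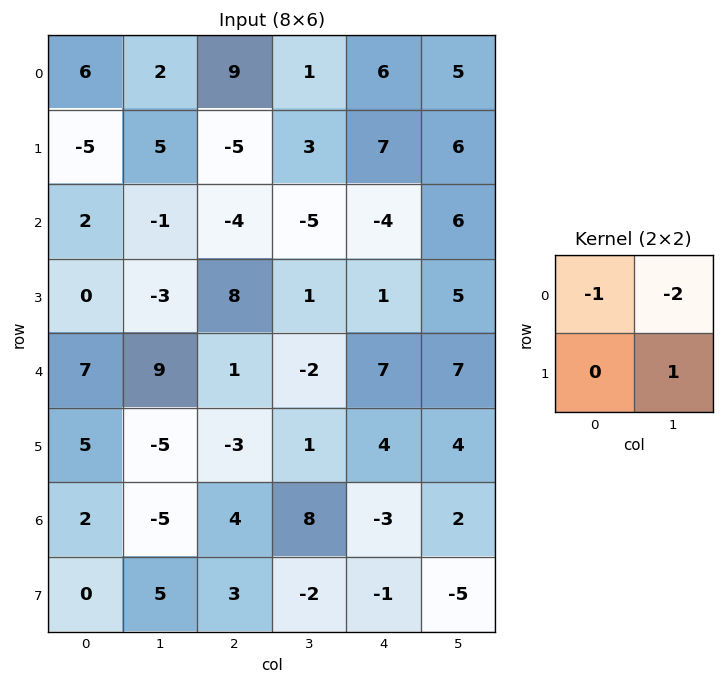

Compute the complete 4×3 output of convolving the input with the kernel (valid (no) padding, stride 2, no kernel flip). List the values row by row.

Output[0,0]: The receptive field on the input at this output position is [6 2 / -5 5]. Elementwise product with the kernel and sum: 6·-1 + 2·-2 + 5·1.
Output[0,1]: The receptive field on the input at this output position is [9 1 / -5 3]. Elementwise product with the kernel and sum: 9·-1 + 1·-2 + 3·1.

-5 -8 -10
-3 15 -3
-30 4 -17
13 -22 -6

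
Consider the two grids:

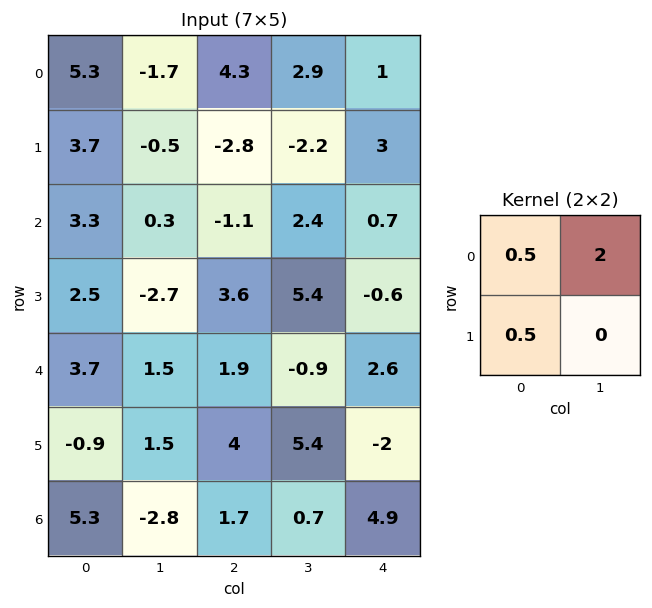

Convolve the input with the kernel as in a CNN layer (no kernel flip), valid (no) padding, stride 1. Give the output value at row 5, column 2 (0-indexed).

The receptive field on the input at this output position is [4 5.4 / 1.7 0.7]. Elementwise product with the kernel and sum: 4·0.5 + 5.4·2 + 1.7·0.5.

13.65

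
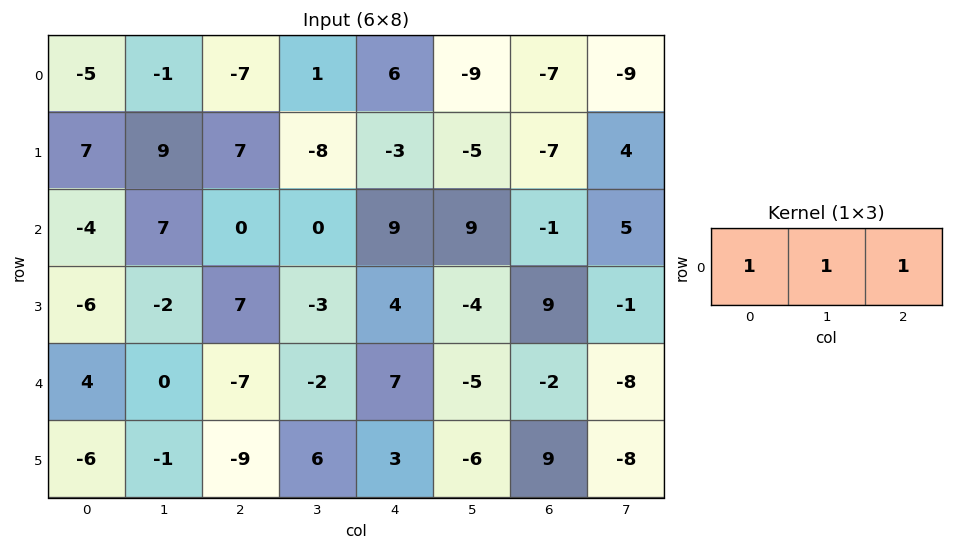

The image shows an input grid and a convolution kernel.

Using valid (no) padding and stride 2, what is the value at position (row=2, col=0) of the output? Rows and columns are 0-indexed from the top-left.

-3

The receptive field on the input at this output position is [4 0 -7]. Elementwise product with the kernel and sum: 4·1 + 0·1 + -7·1.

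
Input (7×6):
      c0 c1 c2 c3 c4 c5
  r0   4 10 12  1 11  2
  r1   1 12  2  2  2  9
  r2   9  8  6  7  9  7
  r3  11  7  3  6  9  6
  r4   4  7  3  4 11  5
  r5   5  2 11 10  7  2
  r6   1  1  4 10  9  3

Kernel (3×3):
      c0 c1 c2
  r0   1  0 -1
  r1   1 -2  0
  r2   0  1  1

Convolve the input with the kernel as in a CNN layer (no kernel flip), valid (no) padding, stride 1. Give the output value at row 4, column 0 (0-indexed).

The receptive field on the input at this output position is [4 7 3 / 5 2 11 / 1 1 4]. Elementwise product with the kernel and sum: 4·1 + 3·-1 + 5·1 + 2·-2 + 1·1 + 4·1.

7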